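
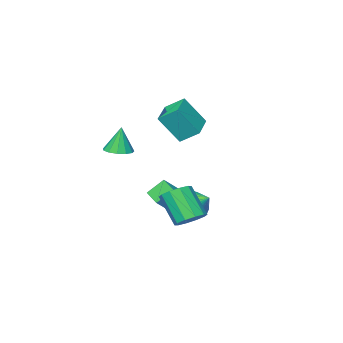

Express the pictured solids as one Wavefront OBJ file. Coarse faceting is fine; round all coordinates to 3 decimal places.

v 1.063 -1.154 1.045
v 1.908 -0.924 1.13
v 0.877 -1.106 2.775
v 1.651 -0.502 1.09
v 1.208 -0.286 1.037
v 0.718 -0.347 0.986
v 0.338 -0.663 0.954
v 0.188 -1.136 0.951
v 0.316 -1.614 0.978
v 0.681 -1.947 1.026
v 1.167 -2.027 1.081
v 1.62 -1.831 1.124
v 1.896 -1.42 1.142
v -2.703 -1.705 -4.154
v -3.559 -1.226 -3.198
v -2.423 -0.478 -4.517
v -3.279 0.001 -3.561
v -1.321 -1.661 -2.939
v -2.177 -1.182 -1.983
v -1.041 -0.434 -3.302
v -1.897 0.045 -2.346
v -2.611 0.331 2.256
v -3.242 1.28 3.016
v -1.117 1.564 1.958
v -1.748 2.513 2.718
v -1.652 -0.413 3.982
v -2.283 0.536 4.742
v -0.158 0.82 3.684
v -0.789 1.769 4.444
v -2.54 1.164 -3.267
v -1.724 0.908 -2.73
v -2.7 2.236 -2.513
v -1.563 1.131 -3.012
v -1.551 1.359 -3.333
v -1.689 1.558 -3.645
v -1.957 1.696 -3.898
v -2.314 1.754 -4.056
v -2.705 1.721 -4.093
v -3.071 1.604 -4.005
v -3.356 1.42 -3.804
v -3.516 1.197 -3.522
v -3.528 0.969 -3.201
v -3.39 0.771 -2.89
v -3.122 0.633 -2.636
v -2.765 0.575 -2.478
v -2.375 0.607 -2.441
v -2.009 0.724 -2.529
v 0.485 4.496 -2.72
v 1.263 4.054 -3.067
v 1.293 2.741 -1.327
v 0.515 3.184 -0.98
v 1.445 4.506 -2.729
v 1.475 3.194 -0.989
v 1.26 4.955 -2.388
v 1.29 3.642 -0.647
v 0.779 5.228 -2.173
v 0.809 3.916 -0.433
v 0.186 5.222 -2.167
v 0.216 3.909 -0.427
v -0.293 4.939 -2.373
v -0.263 3.626 -0.633
v -0.475 4.486 -2.711
v -0.445 3.174 -0.971
v -0.29 4.038 -3.053
v -0.26 2.725 -1.312
v 0.191 3.764 -3.267
v 0.221 2.452 -1.527
v 0.784 3.771 -3.273
v 0.814 2.458 -1.533
f 2 1 4
f 2 4 3
f 4 1 5
f 4 5 3
f 5 1 6
f 5 6 3
f 6 1 7
f 6 7 3
f 7 1 8
f 7 8 3
f 8 1 9
f 8 9 3
f 9 1 10
f 9 10 3
f 10 1 11
f 10 11 3
f 11 1 12
f 11 12 3
f 12 1 13
f 12 13 3
f 13 1 2
f 13 2 3
f 15 17 14
f 18 15 14
f 14 17 16
f 16 18 14
f 15 21 17
f 19 15 18
f 19 21 15
f 17 21 16
f 20 18 16
f 16 21 20
f 20 19 18
f 21 19 20
f 23 25 22
f 26 23 22
f 22 25 24
f 24 26 22
f 23 29 25
f 27 23 26
f 27 29 23
f 25 29 24
f 28 26 24
f 24 29 28
f 28 27 26
f 29 27 28
f 31 30 33
f 31 33 32
f 33 30 34
f 33 34 32
f 34 30 35
f 34 35 32
f 35 30 36
f 35 36 32
f 36 30 37
f 36 37 32
f 37 30 38
f 37 38 32
f 38 30 39
f 38 39 32
f 39 30 40
f 39 40 32
f 40 30 41
f 40 41 32
f 41 30 42
f 41 42 32
f 42 30 43
f 42 43 32
f 43 30 44
f 43 44 32
f 44 30 45
f 44 45 32
f 45 30 46
f 45 46 32
f 46 30 47
f 46 47 32
f 47 30 31
f 47 31 32
f 49 48 52
f 49 52 50
f 50 52 53
f 50 53 51
f 52 48 54
f 52 54 53
f 53 54 55
f 53 55 51
f 54 48 56
f 54 56 55
f 55 56 57
f 55 57 51
f 56 48 58
f 56 58 57
f 57 58 59
f 57 59 51
f 58 48 60
f 58 60 59
f 59 60 61
f 59 61 51
f 60 48 62
f 60 62 61
f 61 62 63
f 61 63 51
f 62 48 64
f 62 64 63
f 63 64 65
f 63 65 51
f 64 48 66
f 64 66 65
f 65 66 67
f 65 67 51
f 66 48 68
f 66 68 67
f 67 68 69
f 67 69 51
f 68 48 49
f 68 49 69
f 69 49 50
f 69 50 51



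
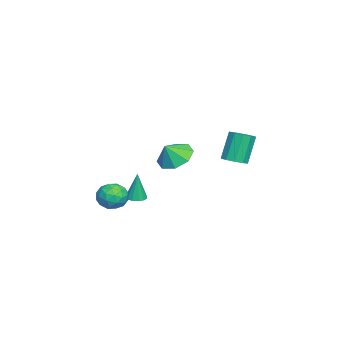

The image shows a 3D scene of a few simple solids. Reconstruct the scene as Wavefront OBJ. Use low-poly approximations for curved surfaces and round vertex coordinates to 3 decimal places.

v 0.029 3.746 0.651
v 0.599 3.43 0.932
v -0.019 3.737 2.53
v -0.589 4.054 2.249
v 0.69 3.857 0.885
v 0.073 4.164 2.483
v 0.528 4.241 0.749
v -0.089 4.548 2.347
v 0.176 4.437 0.576
v -0.441 4.744 2.173
v -0.232 4.369 0.431
v -0.85 4.676 2.028
v -0.541 4.063 0.37
v -1.159 4.37 1.968
v -0.633 3.636 0.417
v -1.25 3.943 2.015
v -0.471 3.252 0.553
v -1.088 3.559 2.151
v -0.119 3.056 0.727
v -0.736 3.363 2.324
v 0.29 3.124 0.872
v -0.328 3.431 2.469
v -3.735 0.12 -0.875
v -2.761 0.291 -1.334
v -3.225 -0.34 0.035
v -3.012 0.936 -0.868
v -3.686 1.103 -0.405
v -4.389 0.694 -0.218
v -4.709 -0.051 -0.416
v -4.458 -0.696 -0.882
v -3.784 -0.862 -1.344
v -3.081 -0.454 -1.532
v -4.006 -2.011 -4.159
v -3.425 -2.115 -4.165
v -3.974 -1.929 -2.421
v -3.462 -1.785 -4.18
v -3.671 -1.526 -4.188
v -3.987 -1.422 -4.187
v -4.309 -1.505 -4.177
v -4.535 -1.749 -4.162
v -4.592 -2.076 -4.145
v -4.464 -2.382 -4.133
v -4.191 -2.571 -4.129
v -3.858 -2.582 -4.134
v -3.573 -2.412 -4.148
v -2.816 -2.19 -3.31
v -1.91 -2.301 -3.255
v -2.97 -3.619 -3.665
v -2.064 -3.73 -3.61
v -2.552 -3.573 -2.853
v -2.457 -2.69 -2.633
v -2.423 -3.23 -4.287
v -2.328 -2.347 -4.067
v -1.667 -2.944 -3.859
v -1.747 -3.156 -2.972
v -3.133 -2.764 -3.948
v -3.213 -2.976 -3.061
v -2.35 -2.12 -3.251
v -2.53 -3.8 -3.669
v -2.817 -3.707 -3.224
v -2.285 -3.773 -3.191
v -2.671 -2.349 -2.886
v -2.138 -2.414 -2.853
v -2.516 -3.162 -2.617
v -2.742 -3.506 -4.067
v -2.209 -3.571 -4.034
v -2.595 -2.147 -3.729
v -2.063 -2.213 -3.696
v -2.364 -2.758 -4.303
v -1.674 -2.563 -3.574
v -1.764 -3.403 -3.783
v -1.976 -3.109 -4.18
v -1.92 -2.59 -4.051
v -1.721 -2.688 -3.053
v -1.811 -3.528 -3.262
v -2.098 -3.435 -2.817
v -2.042 -2.916 -2.687
v -1.578 -3.066 -3.408
v -3.069 -2.392 -3.658
v -3.159 -3.232 -3.867
v -2.838 -3.004 -4.233
v -2.782 -2.485 -4.103
v -3.116 -2.517 -3.137
v -3.206 -3.357 -3.346
v -2.96 -3.33 -2.869
v -2.904 -2.811 -2.74
v -3.302 -2.854 -3.512
f 2 1 5
f 2 5 3
f 3 5 6
f 3 6 4
f 5 1 7
f 5 7 6
f 6 7 8
f 6 8 4
f 7 1 9
f 7 9 8
f 8 9 10
f 8 10 4
f 9 1 11
f 9 11 10
f 10 11 12
f 10 12 4
f 11 1 13
f 11 13 12
f 12 13 14
f 12 14 4
f 13 1 15
f 13 15 14
f 14 15 16
f 14 16 4
f 15 1 17
f 15 17 16
f 16 17 18
f 16 18 4
f 17 1 19
f 17 19 18
f 18 19 20
f 18 20 4
f 19 1 21
f 19 21 20
f 20 21 22
f 20 22 4
f 21 1 2
f 21 2 22
f 22 2 3
f 22 3 4
f 24 23 26
f 24 26 25
f 26 23 27
f 26 27 25
f 27 23 28
f 27 28 25
f 28 23 29
f 28 29 25
f 29 23 30
f 29 30 25
f 30 23 31
f 30 31 25
f 31 23 32
f 31 32 25
f 32 23 24
f 32 24 25
f 34 33 36
f 34 36 35
f 36 33 37
f 36 37 35
f 37 33 38
f 37 38 35
f 38 33 39
f 38 39 35
f 39 33 40
f 39 40 35
f 40 33 41
f 40 41 35
f 41 33 42
f 41 42 35
f 42 33 43
f 42 43 35
f 43 33 44
f 43 44 35
f 44 33 45
f 44 45 35
f 45 33 34
f 45 34 35
f 46 83 62
f 83 57 86
f 62 86 51
f 83 86 62
f 46 62 58
f 62 51 63
f 58 63 47
f 62 63 58
f 46 58 67
f 58 47 68
f 67 68 53
f 58 68 67
f 46 67 79
f 67 53 82
f 79 82 56
f 67 82 79
f 46 79 83
f 79 56 87
f 83 87 57
f 79 87 83
f 47 63 74
f 63 51 77
f 74 77 55
f 63 77 74
f 51 86 64
f 86 57 85
f 64 85 50
f 86 85 64
f 57 87 84
f 87 56 80
f 84 80 48
f 87 80 84
f 56 82 81
f 82 53 69
f 81 69 52
f 82 69 81
f 53 68 73
f 68 47 70
f 73 70 54
f 68 70 73
f 49 75 61
f 75 55 76
f 61 76 50
f 75 76 61
f 49 61 59
f 61 50 60
f 59 60 48
f 61 60 59
f 49 59 66
f 59 48 65
f 66 65 52
f 59 65 66
f 49 66 71
f 66 52 72
f 71 72 54
f 66 72 71
f 49 71 75
f 71 54 78
f 75 78 55
f 71 78 75
f 50 76 64
f 76 55 77
f 64 77 51
f 76 77 64
f 48 60 84
f 60 50 85
f 84 85 57
f 60 85 84
f 52 65 81
f 65 48 80
f 81 80 56
f 65 80 81
f 54 72 73
f 72 52 69
f 73 69 53
f 72 69 73
f 55 78 74
f 78 54 70
f 74 70 47
f 78 70 74



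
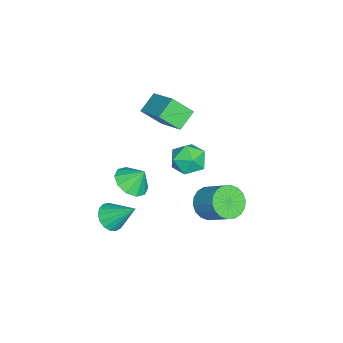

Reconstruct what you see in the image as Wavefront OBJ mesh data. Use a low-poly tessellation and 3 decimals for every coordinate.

v -1.77 1.222 -1.234
v -0.812 1.47 -1.097
v -1.488 -0.23 -0.583
v -0.53 0.018 -0.446
v -1.243 0.464 0.092
v -1.418 1.362 -0.31
v -0.882 -0.122 -1.37
v -1.057 0.776 -1.772
v -0.263 0.639 -1.181
v -0.487 1.001 -0.277
v -1.813 0.239 -1.403
v -2.037 0.601 -0.499
v -1.352 1.647 -4.324
v -0.478 1.407 -4.668
v 0.247 2.513 -3.601
v -0.628 2.753 -3.256
v -0.596 1.732 -4.926
v 0.128 2.839 -3.858
v -0.864 2.041 -5.064
v -0.14 3.148 -3.996
v -1.229 2.272 -5.055
v -0.505 3.379 -3.987
v -1.618 2.379 -4.902
v -0.894 3.485 -3.834
v -1.955 2.341 -4.634
v -1.23 3.447 -3.566
v -2.172 2.165 -4.305
v -1.447 3.272 -3.237
v -2.227 1.887 -3.979
v -1.502 2.993 -2.912
v -2.108 1.561 -3.722
v -1.384 2.668 -2.654
v -1.84 1.252 -3.584
v -1.116 2.359 -2.516
v -1.475 1.021 -3.593
v -0.751 2.128 -2.525
v -1.086 0.915 -3.746
v -0.362 2.021 -2.678
v -0.75 0.953 -4.014
v -0.025 2.059 -2.946
v -0.533 1.128 -4.343
v 0.192 2.235 -3.275
v 1.178 -2.644 -3.909
v 1.866 -3.004 -3.647
v 1.402 -1.356 -2.731
v 1.989 -2.764 -3.932
v 1.925 -2.497 -4.212
v 1.691 -2.263 -4.423
v 1.339 -2.117 -4.516
v 0.95 -2.091 -4.47
v 0.613 -2.192 -4.296
v 0.406 -2.397 -4.033
v 0.375 -2.658 -3.741
v 0.529 -2.916 -3.488
v 0.831 -3.112 -3.332
v 1.212 -3.2 -3.308
v 1.586 -3.161 -3.421
v -3.456 -0.571 0.993
v -3.245 -1.558 1.949
v -2.121 0.668 1.975
v -1.909 -0.319 2.932
v -2.551 -1.021 0.328
v -2.339 -2.008 1.285
v -1.215 0.218 1.311
v -1.004 -0.769 2.267
v 1.233 -1.582 -0.828
v 2.021 -1.136 -1.118
v 1.207 -0.938 0.088
v 1.558 -0.846 -1.335
v 0.972 -0.838 -1.358
v 0.485 -1.113 -1.179
v 0.284 -1.567 -0.866
v 0.446 -2.027 -0.538
v 0.909 -2.317 -0.322
v 1.495 -2.326 -0.299
v 1.982 -2.05 -0.478
v 2.183 -1.596 -0.791
f 1 12 6
f 1 6 2
f 1 2 8
f 1 8 11
f 1 11 12
f 2 6 10
f 6 12 5
f 12 11 3
f 11 8 7
f 8 2 9
f 4 10 5
f 4 5 3
f 4 3 7
f 4 7 9
f 4 9 10
f 5 10 6
f 3 5 12
f 7 3 11
f 9 7 8
f 10 9 2
f 14 13 17
f 14 17 15
f 15 17 18
f 15 18 16
f 17 13 19
f 17 19 18
f 18 19 20
f 18 20 16
f 19 13 21
f 19 21 20
f 20 21 22
f 20 22 16
f 21 13 23
f 21 23 22
f 22 23 24
f 22 24 16
f 23 13 25
f 23 25 24
f 24 25 26
f 24 26 16
f 25 13 27
f 25 27 26
f 26 27 28
f 26 28 16
f 27 13 29
f 27 29 28
f 28 29 30
f 28 30 16
f 29 13 31
f 29 31 30
f 30 31 32
f 30 32 16
f 31 13 33
f 31 33 32
f 32 33 34
f 32 34 16
f 33 13 35
f 33 35 34
f 34 35 36
f 34 36 16
f 35 13 37
f 35 37 36
f 36 37 38
f 36 38 16
f 37 13 39
f 37 39 38
f 38 39 40
f 38 40 16
f 39 13 41
f 39 41 40
f 40 41 42
f 40 42 16
f 41 13 14
f 41 14 42
f 42 14 15
f 42 15 16
f 44 43 46
f 44 46 45
f 46 43 47
f 46 47 45
f 47 43 48
f 47 48 45
f 48 43 49
f 48 49 45
f 49 43 50
f 49 50 45
f 50 43 51
f 50 51 45
f 51 43 52
f 51 52 45
f 52 43 53
f 52 53 45
f 53 43 54
f 53 54 45
f 54 43 55
f 54 55 45
f 55 43 56
f 55 56 45
f 56 43 57
f 56 57 45
f 57 43 44
f 57 44 45
f 59 61 58
f 62 59 58
f 58 61 60
f 60 62 58
f 59 65 61
f 63 59 62
f 63 65 59
f 61 65 60
f 64 62 60
f 60 65 64
f 64 63 62
f 65 63 64
f 67 66 69
f 67 69 68
f 69 66 70
f 69 70 68
f 70 66 71
f 70 71 68
f 71 66 72
f 71 72 68
f 72 66 73
f 72 73 68
f 73 66 74
f 73 74 68
f 74 66 75
f 74 75 68
f 75 66 76
f 75 76 68
f 76 66 77
f 76 77 68
f 77 66 67
f 77 67 68



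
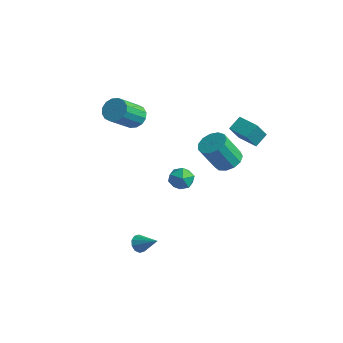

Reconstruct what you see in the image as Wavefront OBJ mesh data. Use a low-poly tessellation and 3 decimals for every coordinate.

v 0.833 3.669 -0.658
v 1.558 3.331 -0.647
v 1.172 2.554 0.85
v 0.447 2.891 0.838
v 1.598 3.725 -0.432
v 1.213 2.948 1.065
v 1.395 4.101 -0.289
v 1.01 3.324 1.208
v 1.014 4.34 -0.263
v 0.629 3.563 1.234
v 0.575 4.366 -0.363
v 0.19 3.589 1.134
v 0.218 4.17 -0.556
v -0.167 3.393 0.941
v 0.056 3.815 -0.782
v -0.329 3.038 0.715
v 0.141 3.414 -0.969
v -0.245 2.637 0.528
v 0.445 3.093 -1.057
v 0.06 2.316 0.44
v 0.873 2.955 -1.018
v 0.487 2.178 0.478
v 1.287 3.044 -0.866
v 0.902 2.267 0.631
v -2.69 0.626 2.364
v -2.184 0.308 1.963
v -2.104 -1.065 3.155
v -2.61 -0.746 3.556
v -1.997 0.525 2.2
v -1.916 -0.848 3.392
v -1.995 0.77 2.482
v -1.914 -0.603 3.674
v -2.179 0.976 2.731
v -2.098 -0.397 3.924
v -2.501 1.088 2.883
v -2.42 -0.285 4.075
v -2.873 1.077 2.895
v -2.792 -0.296 4.087
v -3.196 0.945 2.765
v -3.116 -0.428 3.957
v -3.384 0.728 2.528
v -3.303 -0.645 3.72
v -3.386 0.483 2.246
v -3.305 -0.89 3.438
v -3.202 0.277 1.996
v -3.121 -1.096 3.189
v -2.88 0.165 1.845
v -2.799 -1.208 3.037
v -2.508 0.176 1.833
v -2.427 -1.197 3.025
v 2.442 2.659 2.349
v 2.517 1.89 3.419
v 2.465 3.358 2.85
v 2.54 2.589 3.92
v 3.56 2.671 2.28
v 3.635 1.902 3.35
v 3.583 3.37 2.781
v 3.658 2.601 3.851
v -0.127 1.247 -1.26
v 0.179 1.561 -0.657
v 0.461 0.219 -1.023
v 0.767 0.533 -0.42
v 0.036 0.383 -0.432
v -0.327 1.019 -0.578
v 0.967 0.761 -1.102
v 0.604 1.397 -1.248
v 0.856 1.261 -0.559
v 0.28 1.027 -0.145
v 0.36 0.753 -1.535
v -0.216 0.519 -1.121
v 0.789 -2.426 -3.604
v 1.069 -2.371 -4.05
v 1.811 -2.214 -2.936
v 0.952 -2.076 -3.966
v 0.774 -1.916 -3.744
v 0.601 -1.95 -3.468
v 0.499 -2.167 -3.244
v 0.509 -2.482 -3.157
v 0.625 -2.777 -3.241
v 0.804 -2.937 -3.464
v 0.977 -2.903 -3.74
v 1.078 -2.686 -3.964
f 2 1 5
f 2 5 3
f 3 5 6
f 3 6 4
f 5 1 7
f 5 7 6
f 6 7 8
f 6 8 4
f 7 1 9
f 7 9 8
f 8 9 10
f 8 10 4
f 9 1 11
f 9 11 10
f 10 11 12
f 10 12 4
f 11 1 13
f 11 13 12
f 12 13 14
f 12 14 4
f 13 1 15
f 13 15 14
f 14 15 16
f 14 16 4
f 15 1 17
f 15 17 16
f 16 17 18
f 16 18 4
f 17 1 19
f 17 19 18
f 18 19 20
f 18 20 4
f 19 1 21
f 19 21 20
f 20 21 22
f 20 22 4
f 21 1 23
f 21 23 22
f 22 23 24
f 22 24 4
f 23 1 2
f 23 2 24
f 24 2 3
f 24 3 4
f 26 25 29
f 26 29 27
f 27 29 30
f 27 30 28
f 29 25 31
f 29 31 30
f 30 31 32
f 30 32 28
f 31 25 33
f 31 33 32
f 32 33 34
f 32 34 28
f 33 25 35
f 33 35 34
f 34 35 36
f 34 36 28
f 35 25 37
f 35 37 36
f 36 37 38
f 36 38 28
f 37 25 39
f 37 39 38
f 38 39 40
f 38 40 28
f 39 25 41
f 39 41 40
f 40 41 42
f 40 42 28
f 41 25 43
f 41 43 42
f 42 43 44
f 42 44 28
f 43 25 45
f 43 45 44
f 44 45 46
f 44 46 28
f 45 25 47
f 45 47 46
f 46 47 48
f 46 48 28
f 47 25 49
f 47 49 48
f 48 49 50
f 48 50 28
f 49 25 26
f 49 26 50
f 50 26 27
f 50 27 28
f 52 54 51
f 55 52 51
f 51 54 53
f 53 55 51
f 52 58 54
f 56 52 55
f 56 58 52
f 54 58 53
f 57 55 53
f 53 58 57
f 57 56 55
f 58 56 57
f 59 70 64
f 59 64 60
f 59 60 66
f 59 66 69
f 59 69 70
f 60 64 68
f 64 70 63
f 70 69 61
f 69 66 65
f 66 60 67
f 62 68 63
f 62 63 61
f 62 61 65
f 62 65 67
f 62 67 68
f 63 68 64
f 61 63 70
f 65 61 69
f 67 65 66
f 68 67 60
f 72 71 74
f 72 74 73
f 74 71 75
f 74 75 73
f 75 71 76
f 75 76 73
f 76 71 77
f 76 77 73
f 77 71 78
f 77 78 73
f 78 71 79
f 78 79 73
f 79 71 80
f 79 80 73
f 80 71 81
f 80 81 73
f 81 71 82
f 81 82 73
f 82 71 72
f 82 72 73



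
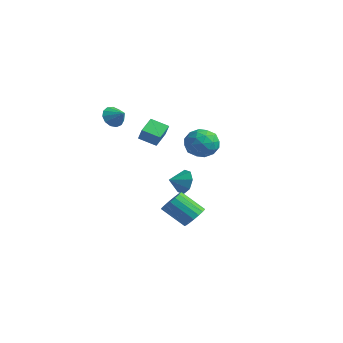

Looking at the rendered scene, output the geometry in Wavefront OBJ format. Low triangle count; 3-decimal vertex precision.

v -1.115 -1.061 1.729
v -1.557 -0.126 2.297
v -0.286 -0.383 1.259
v -0.728 0.552 1.826
v -0.452 -1.272 2.594
v -0.894 -0.337 3.161
v 0.377 -0.594 2.123
v -0.065 0.341 2.691
v 3.02 -0.146 2.851
v 3.59 0.277 2.075
v 4.37 -1.057 3.345
v 4.94 -0.634 2.569
v 4.633 -0.039 3.381
v 3.799 0.523 3.075
v 4.161 -1.303 2.345
v 3.327 -0.741 2.039
v 4.295 -0.438 1.762
v 4.587 0.343 2.403
v 3.373 -1.123 3.017
v 3.665 -0.342 3.658
v 3.187 0.145 2.419
v 4.773 -0.925 3.001
v 4.593 -0.576 3.478
v 4.928 -0.327 3.022
v 3.31 0.29 3.008
v 3.645 0.539 2.552
v 4.258 0.353 3.319
v 4.315 -1.319 2.868
v 4.65 -1.07 2.412
v 3.032 -0.453 2.398
v 3.367 -0.204 1.942
v 3.702 -1.133 2.101
v 3.936 -0.026 1.78
v 4.729 -0.561 2.07
v 4.271 -0.955 1.938
v 3.781 -0.624 1.758
v 4.107 0.433 2.156
v 4.901 -0.102 2.446
v 4.721 0.247 2.924
v 4.231 0.577 2.744
v 4.522 0.012 1.972
v 3.059 -0.678 2.974
v 3.853 -1.213 3.264
v 3.729 -1.357 2.676
v 3.239 -1.027 2.496
v 3.231 -0.219 3.35
v 4.024 -0.754 3.64
v 4.179 -0.156 3.662
v 3.689 0.175 3.482
v 3.438 -0.792 3.448
v 0.803 1.523 -4.502
v 1.251 0.798 -4.613
v 0.146 -0.069 -3.409
v -0.303 0.657 -3.298
v 1.443 0.986 -4.301
v 0.338 0.119 -3.097
v 1.489 1.297 -4.035
v 0.383 0.43 -2.831
v 1.377 1.66 -3.876
v 0.272 0.793 -2.673
v 1.133 1.992 -3.861
v 0.028 1.125 -2.657
v 0.814 2.216 -3.992
v -0.291 1.349 -2.788
v 0.492 2.282 -4.241
v -0.613 1.415 -3.037
v 0.242 2.174 -4.549
v -0.863 1.307 -3.345
v 0.119 1.917 -4.846
v -0.986 1.05 -3.642
v 0.154 1.57 -5.064
v -0.951 0.703 -3.861
v 0.337 1.212 -5.154
v -0.769 0.345 -3.95
v 0.626 0.926 -5.094
v -0.479 0.059 -3.891
v 0.956 0.776 -4.899
v -0.149 -0.091 -3.695
v -3.681 4.049 -3.692
v -3.263 3.7 -4.483
v -3.859 3.051 -3.348
v -2.785 3.805 -3.935
v -2.832 4.052 -3.245
v -3.376 4.297 -2.817
v -4.1 4.397 -2.902
v -4.577 4.292 -3.45
v -4.53 4.045 -4.14
v -3.986 3.8 -4.568
v -1.672 -2.362 3.506
v -1.307 -2.814 3.001
v -0.768 -2.198 4.014
v -1.29 -2.411 2.84
v -1.394 -1.993 2.891
v -1.587 -1.692 3.137
v -1.807 -1.604 3.5
v -1.984 -1.757 3.866
v -2.062 -2.102 4.117
v -2.017 -2.529 4.175
v -1.862 -2.904 4.02
v -1.647 -3.107 3.702
v -1.44 -3.073 3.323
f 2 4 1
f 5 2 1
f 1 4 3
f 3 5 1
f 2 8 4
f 6 2 5
f 6 8 2
f 4 8 3
f 7 5 3
f 3 8 7
f 7 6 5
f 8 6 7
f 9 46 25
f 46 20 49
f 25 49 14
f 46 49 25
f 9 25 21
f 25 14 26
f 21 26 10
f 25 26 21
f 9 21 30
f 21 10 31
f 30 31 16
f 21 31 30
f 9 30 42
f 30 16 45
f 42 45 19
f 30 45 42
f 9 42 46
f 42 19 50
f 46 50 20
f 42 50 46
f 10 26 37
f 26 14 40
f 37 40 18
f 26 40 37
f 14 49 27
f 49 20 48
f 27 48 13
f 49 48 27
f 20 50 47
f 50 19 43
f 47 43 11
f 50 43 47
f 19 45 44
f 45 16 32
f 44 32 15
f 45 32 44
f 16 31 36
f 31 10 33
f 36 33 17
f 31 33 36
f 12 38 24
f 38 18 39
f 24 39 13
f 38 39 24
f 12 24 22
f 24 13 23
f 22 23 11
f 24 23 22
f 12 22 29
f 22 11 28
f 29 28 15
f 22 28 29
f 12 29 34
f 29 15 35
f 34 35 17
f 29 35 34
f 12 34 38
f 34 17 41
f 38 41 18
f 34 41 38
f 13 39 27
f 39 18 40
f 27 40 14
f 39 40 27
f 11 23 47
f 23 13 48
f 47 48 20
f 23 48 47
f 15 28 44
f 28 11 43
f 44 43 19
f 28 43 44
f 17 35 36
f 35 15 32
f 36 32 16
f 35 32 36
f 18 41 37
f 41 17 33
f 37 33 10
f 41 33 37
f 52 51 55
f 52 55 53
f 53 55 56
f 53 56 54
f 55 51 57
f 55 57 56
f 56 57 58
f 56 58 54
f 57 51 59
f 57 59 58
f 58 59 60
f 58 60 54
f 59 51 61
f 59 61 60
f 60 61 62
f 60 62 54
f 61 51 63
f 61 63 62
f 62 63 64
f 62 64 54
f 63 51 65
f 63 65 64
f 64 65 66
f 64 66 54
f 65 51 67
f 65 67 66
f 66 67 68
f 66 68 54
f 67 51 69
f 67 69 68
f 68 69 70
f 68 70 54
f 69 51 71
f 69 71 70
f 70 71 72
f 70 72 54
f 71 51 73
f 71 73 72
f 72 73 74
f 72 74 54
f 73 51 75
f 73 75 74
f 74 75 76
f 74 76 54
f 75 51 77
f 75 77 76
f 76 77 78
f 76 78 54
f 77 51 52
f 77 52 78
f 78 52 53
f 78 53 54
f 80 79 82
f 80 82 81
f 82 79 83
f 82 83 81
f 83 79 84
f 83 84 81
f 84 79 85
f 84 85 81
f 85 79 86
f 85 86 81
f 86 79 87
f 86 87 81
f 87 79 88
f 87 88 81
f 88 79 80
f 88 80 81
f 90 89 92
f 90 92 91
f 92 89 93
f 92 93 91
f 93 89 94
f 93 94 91
f 94 89 95
f 94 95 91
f 95 89 96
f 95 96 91
f 96 89 97
f 96 97 91
f 97 89 98
f 97 98 91
f 98 89 99
f 98 99 91
f 99 89 100
f 99 100 91
f 100 89 101
f 100 101 91
f 101 89 90
f 101 90 91



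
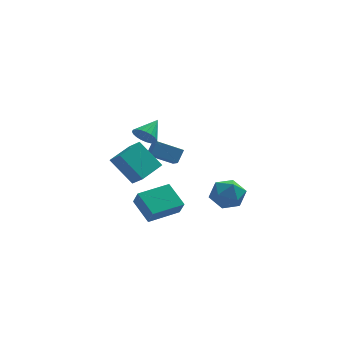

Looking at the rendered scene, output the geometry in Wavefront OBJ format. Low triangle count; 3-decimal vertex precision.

v 0.91 3.461 -1.149
v 1.12 2.503 -0.568
v -0.606 3.564 -0.432
v -0.396 2.606 0.149
v 1.296 3.994 -0.409
v 1.506 3.036 0.172
v -0.22 4.097 0.308
v -0.01 3.139 0.889
v -1.753 -4.406 1.869
v -1.243 -5.085 2.569
v -2.905 -3.773 3.323
v -2.394 -4.451 4.023
v -0.666 -3.229 2.217
v -0.155 -3.907 2.917
v -1.817 -2.595 3.671
v -1.307 -3.274 4.371
v -0.84 0.513 2.725
v -0.305 -0.051 2.915
v -0.06 1.507 3.475
v -0.182 0.068 2.63
v -0.173 0.264 2.361
v -0.279 0.502 2.155
v -0.483 0.743 2.048
v -0.748 0.943 2.057
v -1.029 1.07 2.183
v -1.277 1.099 2.402
v -1.45 1.028 2.677
v -1.518 0.867 2.96
v -1.468 0.645 3.203
v -1.31 0.4 3.363
v -1.071 0.175 3.413
v -0.791 0.008 3.344
v -0.521 -0.072 3.168
v -1.554 -0.509 -1.846
v -1.326 -1.041 -0.91
v 0.232 0.468 -1.726
v 0.46 -0.063 -0.79
v -0.8 -1.777 -2.75
v -0.572 -2.308 -1.814
v 0.986 -0.799 -2.63
v 1.214 -1.331 -1.694
v 2.869 -1.77 0.227
v 3.869 -1.318 0.112
v 3.151 -2.762 -1.232
v 4.151 -2.31 -1.347
v 3.948 -2.993 -0.503
v 3.773 -2.38 0.398
v 3.247 -1.7 -1.518
v 3.072 -1.087 -0.617
v 4.103 -1.274 -0.966
v 4.536 -2.073 -0.339
v 2.484 -2.007 -0.781
v 2.917 -2.806 -0.154
f 2 4 1
f 5 2 1
f 1 4 3
f 3 5 1
f 2 8 4
f 6 2 5
f 6 8 2
f 4 8 3
f 7 5 3
f 3 8 7
f 7 6 5
f 8 6 7
f 10 12 9
f 13 10 9
f 9 12 11
f 11 13 9
f 10 16 12
f 14 10 13
f 14 16 10
f 12 16 11
f 15 13 11
f 11 16 15
f 15 14 13
f 16 14 15
f 18 17 20
f 18 20 19
f 20 17 21
f 20 21 19
f 21 17 22
f 21 22 19
f 22 17 23
f 22 23 19
f 23 17 24
f 23 24 19
f 24 17 25
f 24 25 19
f 25 17 26
f 25 26 19
f 26 17 27
f 26 27 19
f 27 17 28
f 27 28 19
f 28 17 29
f 28 29 19
f 29 17 30
f 29 30 19
f 30 17 31
f 30 31 19
f 31 17 32
f 31 32 19
f 32 17 33
f 32 33 19
f 33 17 18
f 33 18 19
f 35 37 34
f 38 35 34
f 34 37 36
f 36 38 34
f 35 41 37
f 39 35 38
f 39 41 35
f 37 41 36
f 40 38 36
f 36 41 40
f 40 39 38
f 41 39 40
f 42 53 47
f 42 47 43
f 42 43 49
f 42 49 52
f 42 52 53
f 43 47 51
f 47 53 46
f 53 52 44
f 52 49 48
f 49 43 50
f 45 51 46
f 45 46 44
f 45 44 48
f 45 48 50
f 45 50 51
f 46 51 47
f 44 46 53
f 48 44 52
f 50 48 49
f 51 50 43



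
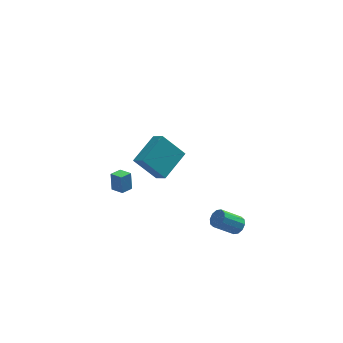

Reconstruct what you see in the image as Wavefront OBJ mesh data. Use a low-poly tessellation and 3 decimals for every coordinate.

v -2.053 -3.249 3.441
v -1.646 -3.947 4.013
v -0.771 -1.883 4.195
v -0.364 -2.581 4.767
v -0.856 -3.639 2.113
v -0.449 -4.337 2.685
v 0.426 -2.273 2.867
v 0.833 -2.971 3.439
v 3.657 -3.753 -2.601
v 3.932 -3.379 -2.206
v 2.758 -3.553 -1.224
v 2.483 -3.927 -1.619
v 3.713 -3.17 -2.43
v 2.539 -3.344 -1.449
v 3.472 -3.184 -2.72
v 2.299 -3.358 -1.739
v 3.302 -3.415 -2.965
v 2.129 -3.589 -1.983
v 3.268 -3.776 -3.07
v 2.094 -3.95 -2.088
v 3.382 -4.127 -2.996
v 2.208 -4.301 -2.014
v 3.601 -4.336 -2.771
v 2.427 -4.51 -1.79
v 3.841 -4.322 -2.481
v 2.668 -4.496 -1.5
v 4.011 -4.091 -2.237
v 2.838 -4.265 -1.255
v 4.046 -3.73 -2.132
v 2.872 -3.904 -1.15
v -2.113 2.173 -4.375
v -2.123 2.479 -3.205
v -2.675 2.814 -4.548
v -2.685 3.12 -3.377
v -1.495 2.68 -4.503
v -1.505 2.986 -3.332
v -2.057 3.321 -4.675
v -2.067 3.627 -3.505
f 2 4 1
f 5 2 1
f 1 4 3
f 3 5 1
f 2 8 4
f 6 2 5
f 6 8 2
f 4 8 3
f 7 5 3
f 3 8 7
f 7 6 5
f 8 6 7
f 10 9 13
f 10 13 11
f 11 13 14
f 11 14 12
f 13 9 15
f 13 15 14
f 14 15 16
f 14 16 12
f 15 9 17
f 15 17 16
f 16 17 18
f 16 18 12
f 17 9 19
f 17 19 18
f 18 19 20
f 18 20 12
f 19 9 21
f 19 21 20
f 20 21 22
f 20 22 12
f 21 9 23
f 21 23 22
f 22 23 24
f 22 24 12
f 23 9 25
f 23 25 24
f 24 25 26
f 24 26 12
f 25 9 27
f 25 27 26
f 26 27 28
f 26 28 12
f 27 9 29
f 27 29 28
f 28 29 30
f 28 30 12
f 29 9 10
f 29 10 30
f 30 10 11
f 30 11 12
f 32 34 31
f 35 32 31
f 31 34 33
f 33 35 31
f 32 38 34
f 36 32 35
f 36 38 32
f 34 38 33
f 37 35 33
f 33 38 37
f 37 36 35
f 38 36 37



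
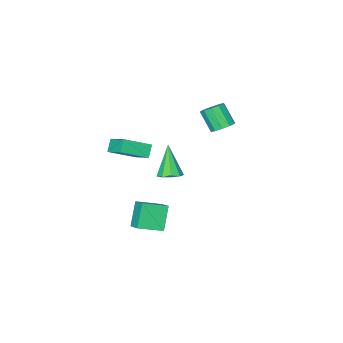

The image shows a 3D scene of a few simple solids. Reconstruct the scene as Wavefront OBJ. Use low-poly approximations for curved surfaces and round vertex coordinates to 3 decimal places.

v 2.481 -2.782 1.818
v 2.603 -1.428 2.562
v 0.921 -2.19 0.996
v 1.043 -0.836 1.739
v 2.977 -2.444 1.121
v 3.099 -1.09 1.864
v 1.417 -1.852 0.298
v 1.539 -0.498 1.042
v 2.372 2.438 1.556
v 2.737 3.019 1.883
v 1.888 1.682 3.444
v 2.239 3.144 1.805
v 1.802 2.939 1.611
v 1.632 2.499 1.391
v 1.808 2.031 1.249
v 2.248 1.754 1.25
v 2.746 1.796 1.395
v 3.068 2.14 1.615
v 3.065 2.622 1.808
v -2.185 1.541 3.07
v -1.722 2.031 3.421
v -1.671 1.108 4.641
v -2.135 0.619 4.29
v -2.164 2.148 3.528
v -2.113 1.225 4.748
v -2.615 2.033 3.46
v -2.564 1.11 4.679
v -2.901 1.73 3.243
v -2.85 0.808 4.463
v -2.914 1.355 2.96
v -2.863 0.433 4.18
v -2.649 1.052 2.719
v -2.598 0.129 3.939
v -2.207 0.935 2.612
v -2.156 0.012 3.832
v -1.756 1.05 2.681
v -1.705 0.127 3.9
v -1.47 1.352 2.897
v -1.419 0.43 4.117
v -1.457 1.727 3.18
v -1.406 0.805 4.4
v 2.075 -1.079 -2.797
v 2.333 -0.12 -2.279
v 0.684 -0.426 -3.312
v 0.943 0.533 -2.795
v 2.877 -0.513 -4.245
v 3.136 0.446 -3.728
v 1.487 0.14 -4.761
v 1.745 1.099 -4.243
f 2 4 1
f 5 2 1
f 1 4 3
f 3 5 1
f 2 8 4
f 6 2 5
f 6 8 2
f 4 8 3
f 7 5 3
f 3 8 7
f 7 6 5
f 8 6 7
f 10 9 12
f 10 12 11
f 12 9 13
f 12 13 11
f 13 9 14
f 13 14 11
f 14 9 15
f 14 15 11
f 15 9 16
f 15 16 11
f 16 9 17
f 16 17 11
f 17 9 18
f 17 18 11
f 18 9 19
f 18 19 11
f 19 9 10
f 19 10 11
f 21 20 24
f 21 24 22
f 22 24 25
f 22 25 23
f 24 20 26
f 24 26 25
f 25 26 27
f 25 27 23
f 26 20 28
f 26 28 27
f 27 28 29
f 27 29 23
f 28 20 30
f 28 30 29
f 29 30 31
f 29 31 23
f 30 20 32
f 30 32 31
f 31 32 33
f 31 33 23
f 32 20 34
f 32 34 33
f 33 34 35
f 33 35 23
f 34 20 36
f 34 36 35
f 35 36 37
f 35 37 23
f 36 20 38
f 36 38 37
f 37 38 39
f 37 39 23
f 38 20 40
f 38 40 39
f 39 40 41
f 39 41 23
f 40 20 21
f 40 21 41
f 41 21 22
f 41 22 23
f 43 45 42
f 46 43 42
f 42 45 44
f 44 46 42
f 43 49 45
f 47 43 46
f 47 49 43
f 45 49 44
f 48 46 44
f 44 49 48
f 48 47 46
f 49 47 48



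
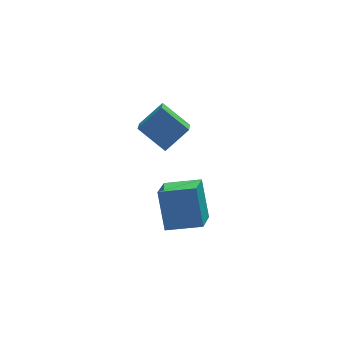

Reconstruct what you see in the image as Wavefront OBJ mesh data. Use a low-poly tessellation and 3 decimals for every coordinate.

v -4.086 -3.415 -0.694
v -4.083 -2.192 1.025
v -3.41 -2.083 -1.643
v -3.406 -0.86 0.076
v -2.414 -3.98 -0.296
v -2.41 -2.757 1.423
v -1.737 -2.648 -1.245
v -1.734 -1.425 0.474
v -2.72 1.343 0.152
v -3.777 2.448 1.139
v -2.339 2.495 -0.73
v -3.396 3.6 0.257
v -1.444 1.68 1.143
v -2.501 2.785 2.13
v -1.063 2.832 0.261
v -2.12 3.937 1.248
f 2 4 1
f 5 2 1
f 1 4 3
f 3 5 1
f 2 8 4
f 6 2 5
f 6 8 2
f 4 8 3
f 7 5 3
f 3 8 7
f 7 6 5
f 8 6 7
f 10 12 9
f 13 10 9
f 9 12 11
f 11 13 9
f 10 16 12
f 14 10 13
f 14 16 10
f 12 16 11
f 15 13 11
f 11 16 15
f 15 14 13
f 16 14 15



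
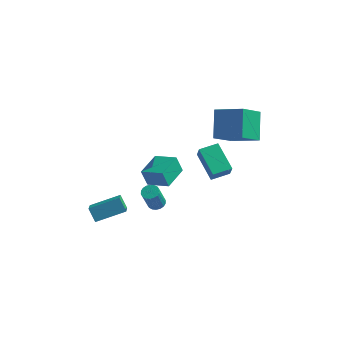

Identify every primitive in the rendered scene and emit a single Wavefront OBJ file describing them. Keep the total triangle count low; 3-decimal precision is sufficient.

v -5.088 -3.717 -2.765
v -4.679 -4.726 -2.129
v -3.543 -2.663 -2.086
v -3.134 -3.671 -1.45
v -4.526 -4.009 -3.59
v -4.117 -5.017 -2.954
v -2.981 -2.954 -2.911
v -2.572 -3.963 -2.275
v 1.466 -0.21 -0.421
v 0.081 0.925 0.657
v 1.123 0.312 -1.411
v -0.261 1.447 -0.332
v 2.341 0.693 -0.248
v 0.957 1.828 0.831
v 1.999 1.215 -1.237
v 0.614 2.35 -0.159
v -2.571 -0.825 -2.205
v -2.952 -0.917 -1.039
v -2.415 0.958 -2.013
v -2.796 0.866 -0.847
v -1.084 -1.006 -1.733
v -1.465 -1.098 -0.567
v -0.928 0.777 -1.541
v -1.309 0.685 -0.375
v -2.261 -0.187 -4.377
v -1.772 0.099 -4.212
v -1.91 -0.548 -2.679
v -2.399 -0.833 -2.843
v -1.962 0.272 -4.156
v -2.1 -0.375 -2.623
v -2.211 0.354 -4.144
v -2.349 -0.293 -2.611
v -2.47 0.328 -4.178
v -2.608 -0.319 -2.645
v -2.688 0.201 -4.252
v -2.826 -0.446 -2.718
v -2.821 -0.003 -4.35
v -2.959 -0.65 -2.816
v -2.843 -0.243 -4.453
v -2.981 -0.89 -2.92
v -2.75 -0.472 -4.541
v -2.888 -1.119 -3.008
v -2.56 -0.645 -4.597
v -2.698 -1.292 -3.064
v -2.311 -0.727 -4.609
v -2.449 -1.374 -3.076
v -2.052 -0.701 -4.575
v -2.19 -1.348 -3.042
v -1.834 -0.574 -4.502
v -1.972 -1.221 -2.968
v -1.701 -0.37 -4.404
v -1.839 -1.017 -2.87
v -1.679 -0.13 -4.3
v -1.817 -0.777 -2.767
v 0.507 2.18 0.922
v -0.002 3.57 2.454
v 1.054 3.761 -0.331
v 0.545 5.151 1.201
v 2.415 2.089 1.639
v 1.906 3.479 3.171
v 2.962 3.67 0.386
v 2.453 5.06 1.918
f 2 4 1
f 5 2 1
f 1 4 3
f 3 5 1
f 2 8 4
f 6 2 5
f 6 8 2
f 4 8 3
f 7 5 3
f 3 8 7
f 7 6 5
f 8 6 7
f 10 12 9
f 13 10 9
f 9 12 11
f 11 13 9
f 10 16 12
f 14 10 13
f 14 16 10
f 12 16 11
f 15 13 11
f 11 16 15
f 15 14 13
f 16 14 15
f 18 20 17
f 21 18 17
f 17 20 19
f 19 21 17
f 18 24 20
f 22 18 21
f 22 24 18
f 20 24 19
f 23 21 19
f 19 24 23
f 23 22 21
f 24 22 23
f 26 25 29
f 26 29 27
f 27 29 30
f 27 30 28
f 29 25 31
f 29 31 30
f 30 31 32
f 30 32 28
f 31 25 33
f 31 33 32
f 32 33 34
f 32 34 28
f 33 25 35
f 33 35 34
f 34 35 36
f 34 36 28
f 35 25 37
f 35 37 36
f 36 37 38
f 36 38 28
f 37 25 39
f 37 39 38
f 38 39 40
f 38 40 28
f 39 25 41
f 39 41 40
f 40 41 42
f 40 42 28
f 41 25 43
f 41 43 42
f 42 43 44
f 42 44 28
f 43 25 45
f 43 45 44
f 44 45 46
f 44 46 28
f 45 25 47
f 45 47 46
f 46 47 48
f 46 48 28
f 47 25 49
f 47 49 48
f 48 49 50
f 48 50 28
f 49 25 51
f 49 51 50
f 50 51 52
f 50 52 28
f 51 25 53
f 51 53 52
f 52 53 54
f 52 54 28
f 53 25 26
f 53 26 54
f 54 26 27
f 54 27 28
f 56 58 55
f 59 56 55
f 55 58 57
f 57 59 55
f 56 62 58
f 60 56 59
f 60 62 56
f 58 62 57
f 61 59 57
f 57 62 61
f 61 60 59
f 62 60 61



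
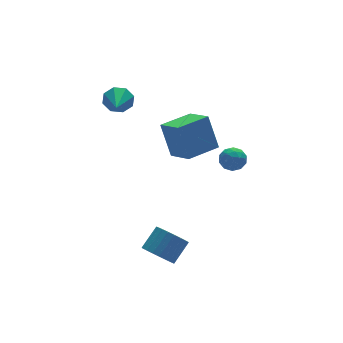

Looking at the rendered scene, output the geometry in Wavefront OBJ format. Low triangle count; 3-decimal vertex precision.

v -0.646 3.158 3.696
v -0.181 3.16 4.396
v -1.434 1.882 4.224
v -0.715 3.514 4.455
v -1.209 3.659 4.069
v -1.373 3.511 3.465
v -1.111 3.157 2.997
v -0.578 2.803 2.938
v -0.084 2.658 3.324
v 0.08 2.806 3.928
v 2.253 0.988 -0.669
v 2.136 1.898 1.231
v 2.086 2.546 -1.426
v 1.969 3.456 0.474
v 4.191 1.204 -0.654
v 4.074 2.114 1.246
v 4.024 2.762 -1.411
v 3.907 3.672 0.489
v 2.682 -1.404 0.816
v 3.365 -1.554 0.528
v 2.815 -2.326 1.612
v 3.498 -2.476 1.324
v 3.386 -1.84 1.719
v 3.304 -1.271 1.227
v 2.876 -2.609 0.913
v 2.794 -2.04 0.421
v 3.485 -2.3 0.588
v 3.8 -1.824 1.086
v 2.38 -2.056 1.054
v 2.695 -1.58 1.552
v 3.012 -1.398 0.602
v 3.168 -2.482 1.538
v 3.102 -2.108 1.77
v 3.504 -2.197 1.6
v 2.976 -1.231 1.013
v 3.378 -1.32 0.844
v 3.39 -1.488 1.544
v 2.802 -2.56 1.296
v 3.204 -2.649 1.127
v 2.676 -1.683 0.54
v 3.078 -1.772 0.37
v 2.79 -2.392 0.596
v 3.484 -1.925 0.468
v 3.562 -2.467 0.935
v 3.197 -2.545 0.694
v 3.149 -2.21 0.405
v 3.67 -1.645 0.761
v 3.747 -2.187 1.228
v 3.681 -1.813 1.461
v 3.633 -1.479 1.172
v 3.74 -2.083 0.796
v 2.433 -1.693 0.912
v 2.51 -2.235 1.379
v 2.547 -2.401 0.968
v 2.499 -2.067 0.679
v 2.618 -1.413 1.205
v 2.696 -1.955 1.672
v 3.031 -1.67 1.735
v 2.983 -1.335 1.446
v 2.44 -1.797 1.344
v -2.03 -3.316 -3.307
v -1.437 -3.284 -4.023
v -0.378 -2.892 -3.129
v -0.97 -2.924 -2.413
v -1.564 -2.944 -4.021
v -0.505 -2.552 -3.128
v -1.762 -2.661 -3.91
v -0.703 -2.269 -3.017
v -2.001 -2.477 -3.708
v -0.942 -2.086 -2.814
v -2.244 -2.421 -3.444
v -1.185 -2.03 -2.551
v -2.455 -2.502 -3.16
v -1.395 -2.11 -2.266
v -2.6 -2.706 -2.898
v -1.541 -2.314 -2.004
v -2.659 -3.003 -2.698
v -1.6 -2.612 -1.804
v -2.622 -3.348 -2.591
v -1.563 -2.956 -1.697
v -2.495 -3.688 -2.592
v -1.436 -3.296 -1.699
v -2.297 -3.971 -2.703
v -1.238 -3.579 -1.81
v -2.058 -4.154 -2.906
v -0.999 -3.763 -2.012
v -1.815 -4.21 -3.169
v -0.756 -3.819 -2.276
v -1.605 -4.13 -3.454
v -0.545 -3.738 -2.56
v -1.459 -3.926 -3.716
v -0.4 -3.534 -2.822
v -1.4 -3.628 -3.916
v -0.341 -3.237 -3.022
f 2 1 4
f 2 4 3
f 4 1 5
f 4 5 3
f 5 1 6
f 5 6 3
f 6 1 7
f 6 7 3
f 7 1 8
f 7 8 3
f 8 1 9
f 8 9 3
f 9 1 10
f 9 10 3
f 10 1 2
f 10 2 3
f 12 14 11
f 15 12 11
f 11 14 13
f 13 15 11
f 12 18 14
f 16 12 15
f 16 18 12
f 14 18 13
f 17 15 13
f 13 18 17
f 17 16 15
f 18 16 17
f 19 56 35
f 56 30 59
f 35 59 24
f 56 59 35
f 19 35 31
f 35 24 36
f 31 36 20
f 35 36 31
f 19 31 40
f 31 20 41
f 40 41 26
f 31 41 40
f 19 40 52
f 40 26 55
f 52 55 29
f 40 55 52
f 19 52 56
f 52 29 60
f 56 60 30
f 52 60 56
f 20 36 47
f 36 24 50
f 47 50 28
f 36 50 47
f 24 59 37
f 59 30 58
f 37 58 23
f 59 58 37
f 30 60 57
f 60 29 53
f 57 53 21
f 60 53 57
f 29 55 54
f 55 26 42
f 54 42 25
f 55 42 54
f 26 41 46
f 41 20 43
f 46 43 27
f 41 43 46
f 22 48 34
f 48 28 49
f 34 49 23
f 48 49 34
f 22 34 32
f 34 23 33
f 32 33 21
f 34 33 32
f 22 32 39
f 32 21 38
f 39 38 25
f 32 38 39
f 22 39 44
f 39 25 45
f 44 45 27
f 39 45 44
f 22 44 48
f 44 27 51
f 48 51 28
f 44 51 48
f 23 49 37
f 49 28 50
f 37 50 24
f 49 50 37
f 21 33 57
f 33 23 58
f 57 58 30
f 33 58 57
f 25 38 54
f 38 21 53
f 54 53 29
f 38 53 54
f 27 45 46
f 45 25 42
f 46 42 26
f 45 42 46
f 28 51 47
f 51 27 43
f 47 43 20
f 51 43 47
f 62 61 65
f 62 65 63
f 63 65 66
f 63 66 64
f 65 61 67
f 65 67 66
f 66 67 68
f 66 68 64
f 67 61 69
f 67 69 68
f 68 69 70
f 68 70 64
f 69 61 71
f 69 71 70
f 70 71 72
f 70 72 64
f 71 61 73
f 71 73 72
f 72 73 74
f 72 74 64
f 73 61 75
f 73 75 74
f 74 75 76
f 74 76 64
f 75 61 77
f 75 77 76
f 76 77 78
f 76 78 64
f 77 61 79
f 77 79 78
f 78 79 80
f 78 80 64
f 79 61 81
f 79 81 80
f 80 81 82
f 80 82 64
f 81 61 83
f 81 83 82
f 82 83 84
f 82 84 64
f 83 61 85
f 83 85 84
f 84 85 86
f 84 86 64
f 85 61 87
f 85 87 86
f 86 87 88
f 86 88 64
f 87 61 89
f 87 89 88
f 88 89 90
f 88 90 64
f 89 61 91
f 89 91 90
f 90 91 92
f 90 92 64
f 91 61 93
f 91 93 92
f 92 93 94
f 92 94 64
f 93 61 62
f 93 62 94
f 94 62 63
f 94 63 64



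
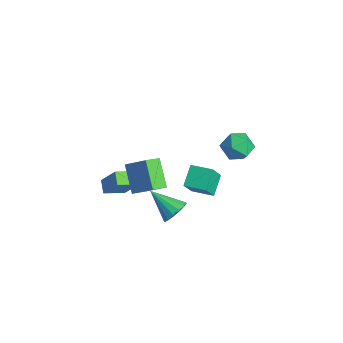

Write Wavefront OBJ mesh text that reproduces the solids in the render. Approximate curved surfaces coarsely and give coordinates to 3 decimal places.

v -3.218 0.089 -2.032
v -2.971 -0.953 -1.536
v -2.048 0.881 -0.95
v -1.801 -0.16 -0.454
v -1.719 -0.22 -3.426
v -1.472 -1.261 -2.93
v -0.549 0.573 -2.344
v -0.302 -0.469 -1.848
v -3.755 -2.055 -4.588
v -4.562 -1.801 -4.114
v -3.602 -0.692 -5.058
v -4.409 -0.438 -4.584
v -2.671 -1.622 -2.976
v -3.478 -1.368 -2.502
v -2.518 -0.259 -3.446
v -3.325 -0.005 -2.972
v 1.748 -0.071 -2.364
v 2.413 -0.505 -1.88
v 0.312 -0.949 -1.176
v 2.346 -0.086 -1.652
v 2.119 0.336 -1.614
v 1.792 0.65 -1.778
v 1.454 0.77 -2.098
v 1.194 0.665 -2.49
v 1.083 0.363 -2.847
v 1.15 -0.055 -3.076
v 1.377 -0.478 -3.113
v 1.704 -0.792 -2.95
v 2.043 -0.912 -2.629
v 2.302 -0.807 -2.238
v 2.232 3.036 3.851
v 2.735 3.733 3.21
v 3.765 2.427 4.39
v 4.268 3.124 3.749
v 3.731 3.476 4.608
v 2.783 3.853 4.274
v 3.717 2.307 3.326
v 2.769 2.684 2.992
v 3.652 3.283 2.885
v 3.661 4.005 3.677
v 2.839 2.155 3.923
v 2.848 2.877 4.715
v -0.458 2.197 -3.422
v 0.06 1.366 -1.996
v -1.29 3.12 -2.581
v -0.772 2.289 -1.155
v 0.652 3.091 -3.305
v 1.17 2.26 -1.879
v -0.18 4.014 -2.464
v 0.338 3.183 -1.038
f 2 4 1
f 5 2 1
f 1 4 3
f 3 5 1
f 2 8 4
f 6 2 5
f 6 8 2
f 4 8 3
f 7 5 3
f 3 8 7
f 7 6 5
f 8 6 7
f 10 12 9
f 13 10 9
f 9 12 11
f 11 13 9
f 10 16 12
f 14 10 13
f 14 16 10
f 12 16 11
f 15 13 11
f 11 16 15
f 15 14 13
f 16 14 15
f 18 17 20
f 18 20 19
f 20 17 21
f 20 21 19
f 21 17 22
f 21 22 19
f 22 17 23
f 22 23 19
f 23 17 24
f 23 24 19
f 24 17 25
f 24 25 19
f 25 17 26
f 25 26 19
f 26 17 27
f 26 27 19
f 27 17 28
f 27 28 19
f 28 17 29
f 28 29 19
f 29 17 30
f 29 30 19
f 30 17 18
f 30 18 19
f 31 42 36
f 31 36 32
f 31 32 38
f 31 38 41
f 31 41 42
f 32 36 40
f 36 42 35
f 42 41 33
f 41 38 37
f 38 32 39
f 34 40 35
f 34 35 33
f 34 33 37
f 34 37 39
f 34 39 40
f 35 40 36
f 33 35 42
f 37 33 41
f 39 37 38
f 40 39 32
f 44 46 43
f 47 44 43
f 43 46 45
f 45 47 43
f 44 50 46
f 48 44 47
f 48 50 44
f 46 50 45
f 49 47 45
f 45 50 49
f 49 48 47
f 50 48 49



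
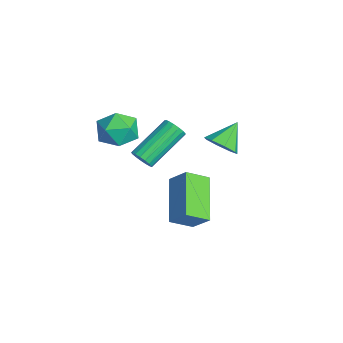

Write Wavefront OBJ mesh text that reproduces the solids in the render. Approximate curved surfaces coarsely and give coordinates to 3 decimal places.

v 1.974 -1.624 2.979
v 2.89 -1.482 3.102
v 2.07 -2.918 3.758
v 2.986 -2.776 3.881
v 2.365 -2.225 4.312
v 2.306 -1.425 3.831
v 2.654 -2.975 3.029
v 2.595 -2.175 2.548
v 3.311 -2.317 3.133
v 3.132 -1.853 3.926
v 1.828 -2.547 2.934
v 1.649 -2.083 3.727
v 1.916 2.043 1.256
v 2.568 2.451 1.294
v 1.344 2.877 2.104
v 2.208 2.639 0.866
v 1.677 2.478 0.667
v 1.286 2.062 0.813
v 1.264 1.635 1.218
v 1.623 1.446 1.646
v 2.154 1.607 1.845
v 2.545 2.023 1.699
v 1.975 -0.055 -0.332
v 2.557 0.475 0.451
v 1.881 0.924 -0.927
v 2.463 1.455 -0.144
v 3.797 -0.515 -1.376
v 4.379 0.016 -0.593
v 3.703 0.465 -1.971
v 4.285 0.995 -1.188
v 4.383 -1.703 3.028
v 4.851 -1.519 3.112
v 4.086 -0.034 4.137
v 3.617 -0.217 4.052
v 4.783 -1.411 2.904
v 4.017 0.074 3.929
v 4.623 -1.37 2.724
v 3.857 0.115 3.749
v 4.407 -1.405 2.614
v 3.642 0.08 3.639
v 4.187 -1.508 2.599
v 3.421 -0.023 3.624
v 4.011 -1.655 2.682
v 3.245 -0.17 3.707
v 3.92 -1.814 2.844
v 3.155 -0.329 3.869
v 3.936 -1.947 3.048
v 3.17 -0.462 4.073
v 4.053 -2.024 3.247
v 3.288 -0.539 4.272
v 4.247 -2.027 3.396
v 3.481 -0.542 4.421
v 4.471 -1.956 3.461
v 3.705 -0.471 4.486
v 4.675 -1.827 3.426
v 3.91 -0.342 4.451
v 4.812 -1.669 3.3
v 4.047 -0.184 4.325
f 1 12 6
f 1 6 2
f 1 2 8
f 1 8 11
f 1 11 12
f 2 6 10
f 6 12 5
f 12 11 3
f 11 8 7
f 8 2 9
f 4 10 5
f 4 5 3
f 4 3 7
f 4 7 9
f 4 9 10
f 5 10 6
f 3 5 12
f 7 3 11
f 9 7 8
f 10 9 2
f 14 13 16
f 14 16 15
f 16 13 17
f 16 17 15
f 17 13 18
f 17 18 15
f 18 13 19
f 18 19 15
f 19 13 20
f 19 20 15
f 20 13 21
f 20 21 15
f 21 13 22
f 21 22 15
f 22 13 14
f 22 14 15
f 24 26 23
f 27 24 23
f 23 26 25
f 25 27 23
f 24 30 26
f 28 24 27
f 28 30 24
f 26 30 25
f 29 27 25
f 25 30 29
f 29 28 27
f 30 28 29
f 32 31 35
f 32 35 33
f 33 35 36
f 33 36 34
f 35 31 37
f 35 37 36
f 36 37 38
f 36 38 34
f 37 31 39
f 37 39 38
f 38 39 40
f 38 40 34
f 39 31 41
f 39 41 40
f 40 41 42
f 40 42 34
f 41 31 43
f 41 43 42
f 42 43 44
f 42 44 34
f 43 31 45
f 43 45 44
f 44 45 46
f 44 46 34
f 45 31 47
f 45 47 46
f 46 47 48
f 46 48 34
f 47 31 49
f 47 49 48
f 48 49 50
f 48 50 34
f 49 31 51
f 49 51 50
f 50 51 52
f 50 52 34
f 51 31 53
f 51 53 52
f 52 53 54
f 52 54 34
f 53 31 55
f 53 55 54
f 54 55 56
f 54 56 34
f 55 31 57
f 55 57 56
f 56 57 58
f 56 58 34
f 57 31 32
f 57 32 58
f 58 32 33
f 58 33 34



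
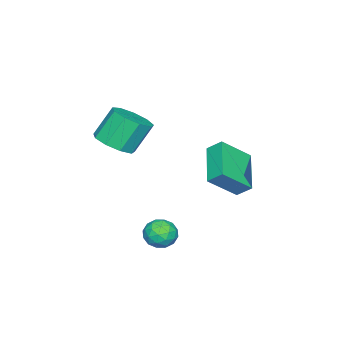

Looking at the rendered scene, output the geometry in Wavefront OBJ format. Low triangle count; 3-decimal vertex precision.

v -0.541 -1.847 2.133
v 0.109 -2.307 2.632
v -0.548 -1.814 3.945
v -1.199 -1.353 3.447
v 0.31 -1.709 2.507
v -0.347 -1.215 3.821
v 0.112 -1.176 2.208
v -0.545 -0.682 3.522
v -0.391 -0.956 1.873
v -1.048 -0.462 3.187
v -0.965 -1.153 1.66
v -1.622 -0.659 2.974
v -1.34 -1.675 1.669
v -1.998 -1.181 2.983
v -1.342 -2.277 1.894
v -2 -1.783 3.208
v -0.969 -2.678 2.231
v -1.627 -2.184 3.545
v -0.396 -2.69 2.523
v -1.053 -2.196 3.837
v 0.243 0.895 -2.611
v 0.698 0.42 -2.258
v -0.598 0.72 -1.762
v -0.143 0.245 -1.409
v 0.018 0.974 -1.427
v 0.539 1.082 -1.951
v -0.439 0.058 -2.069
v 0.082 0.166 -2.593
v 0.277 -0.097 -1.923
v 0.559 0.469 -1.526
v -0.459 0.671 -2.494
v -0.177 1.237 -2.097
v 0.545 0.673 -2.509
v -0.445 0.467 -1.511
v -0.35 0.895 -1.522
v -0.082 0.616 -1.314
v 0.451 1.062 -2.329
v 0.718 0.783 -2.121
v 0.319 1.108 -1.633
v -0.618 0.357 -1.899
v -0.351 0.078 -1.691
v 0.182 0.524 -2.706
v 0.45 0.245 -2.498
v -0.219 0.032 -2.387
v 0.564 0.09 -2.104
v 0.07 -0.013 -1.605
v -0.104 -0.123 -1.993
v 0.202 -0.059 -2.301
v 0.73 0.422 -1.871
v 0.236 0.319 -1.372
v 0.331 0.748 -1.383
v 0.637 0.811 -1.691
v 0.483 0.118 -1.674
v -0.136 0.821 -2.648
v -0.63 0.718 -2.149
v -0.537 0.329 -2.329
v -0.231 0.392 -2.637
v 0.03 1.153 -2.415
v -0.464 1.05 -1.916
v -0.102 1.199 -1.719
v 0.204 1.263 -2.027
v -0.383 1.022 -2.346
v -3.074 2.299 -0.929
v -4.678 1.42 -0.073
v -3.14 2.942 -0.392
v -4.744 2.063 0.464
v -2.056 1.497 0.156
v -3.66 0.618 1.012
v -2.122 2.14 0.693
v -3.726 1.261 1.549
f 2 1 5
f 2 5 3
f 3 5 6
f 3 6 4
f 5 1 7
f 5 7 6
f 6 7 8
f 6 8 4
f 7 1 9
f 7 9 8
f 8 9 10
f 8 10 4
f 9 1 11
f 9 11 10
f 10 11 12
f 10 12 4
f 11 1 13
f 11 13 12
f 12 13 14
f 12 14 4
f 13 1 15
f 13 15 14
f 14 15 16
f 14 16 4
f 15 1 17
f 15 17 16
f 16 17 18
f 16 18 4
f 17 1 19
f 17 19 18
f 18 19 20
f 18 20 4
f 19 1 2
f 19 2 20
f 20 2 3
f 20 3 4
f 21 58 37
f 58 32 61
f 37 61 26
f 58 61 37
f 21 37 33
f 37 26 38
f 33 38 22
f 37 38 33
f 21 33 42
f 33 22 43
f 42 43 28
f 33 43 42
f 21 42 54
f 42 28 57
f 54 57 31
f 42 57 54
f 21 54 58
f 54 31 62
f 58 62 32
f 54 62 58
f 22 38 49
f 38 26 52
f 49 52 30
f 38 52 49
f 26 61 39
f 61 32 60
f 39 60 25
f 61 60 39
f 32 62 59
f 62 31 55
f 59 55 23
f 62 55 59
f 31 57 56
f 57 28 44
f 56 44 27
f 57 44 56
f 28 43 48
f 43 22 45
f 48 45 29
f 43 45 48
f 24 50 36
f 50 30 51
f 36 51 25
f 50 51 36
f 24 36 34
f 36 25 35
f 34 35 23
f 36 35 34
f 24 34 41
f 34 23 40
f 41 40 27
f 34 40 41
f 24 41 46
f 41 27 47
f 46 47 29
f 41 47 46
f 24 46 50
f 46 29 53
f 50 53 30
f 46 53 50
f 25 51 39
f 51 30 52
f 39 52 26
f 51 52 39
f 23 35 59
f 35 25 60
f 59 60 32
f 35 60 59
f 27 40 56
f 40 23 55
f 56 55 31
f 40 55 56
f 29 47 48
f 47 27 44
f 48 44 28
f 47 44 48
f 30 53 49
f 53 29 45
f 49 45 22
f 53 45 49
f 64 66 63
f 67 64 63
f 63 66 65
f 65 67 63
f 64 70 66
f 68 64 67
f 68 70 64
f 66 70 65
f 69 67 65
f 65 70 69
f 69 68 67
f 70 68 69



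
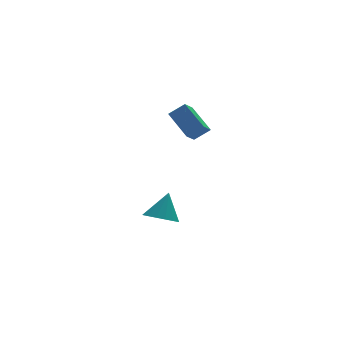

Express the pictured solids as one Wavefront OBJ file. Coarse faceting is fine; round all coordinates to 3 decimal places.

v 1.079 -1.494 -3.19
v 1.767 -1.368 -3.537
v 1.581 -0.986 -2.01
v 1.578 -1.05 -3.593
v 1.276 -0.835 -3.558
v 0.928 -0.77 -3.438
v 0.615 -0.871 -3.261
v 0.408 -1.115 -3.069
v 0.355 -1.446 -2.904
v 0.468 -1.788 -2.805
v 0.721 -2.062 -2.794
v 1.056 -2.207 -2.874
v 1.396 -2.188 -3.027
v 1.664 -2.01 -3.217
v 1.798 -1.714 -3.401
v 1.882 -2.46 1.872
v 2.54 -2.594 2.394
v 1.473 -1.295 2.689
v 2.13 -1.43 3.211
v 2.35 -1.97 1.409
v 3.007 -2.105 1.931
v 1.94 -0.806 2.226
v 2.598 -0.94 2.748
f 2 1 4
f 2 4 3
f 4 1 5
f 4 5 3
f 5 1 6
f 5 6 3
f 6 1 7
f 6 7 3
f 7 1 8
f 7 8 3
f 8 1 9
f 8 9 3
f 9 1 10
f 9 10 3
f 10 1 11
f 10 11 3
f 11 1 12
f 11 12 3
f 12 1 13
f 12 13 3
f 13 1 14
f 13 14 3
f 14 1 15
f 14 15 3
f 15 1 2
f 15 2 3
f 17 19 16
f 20 17 16
f 16 19 18
f 18 20 16
f 17 23 19
f 21 17 20
f 21 23 17
f 19 23 18
f 22 20 18
f 18 23 22
f 22 21 20
f 23 21 22



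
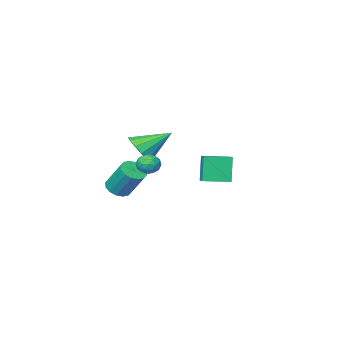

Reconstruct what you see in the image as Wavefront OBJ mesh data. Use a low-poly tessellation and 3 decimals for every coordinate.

v 1.408 -3.246 -0.663
v 2.21 -3.29 -0.497
v 1.933 -2.118 1.149
v 1.132 -2.074 0.983
v 2.168 -2.95 -0.747
v 1.892 -1.777 0.9
v 1.923 -2.688 -0.974
v 1.646 -1.516 0.673
v 1.539 -2.576 -1.118
v 1.263 -1.404 0.529
v 1.121 -2.644 -1.14
v 0.844 -1.472 0.506
v 0.779 -2.873 -1.034
v 0.503 -1.701 0.612
v 0.607 -3.202 -0.829
v 0.33 -2.03 0.817
v 0.648 -3.543 -0.58
v 0.372 -2.37 1.067
v 0.894 -3.804 -0.353
v 0.617 -2.632 1.294
v 1.277 -3.916 -0.209
v 1.001 -2.744 1.438
v 1.696 -3.848 -0.186
v 1.419 -2.676 1.46
v 2.037 -3.619 -0.292
v 1.761 -2.447 1.354
v -4.462 -0.906 -0.719
v -4.849 -1.341 0.974
v -4.096 -0.133 -0.437
v -4.483 -0.568 1.256
v -2.997 -1.652 -0.576
v -3.384 -2.087 1.117
v -2.631 -0.879 -0.294
v -3.018 -1.314 1.399
v 3.63 3.893 3.798
v 3.94 3.65 3.226
v 3.32 2.85 4.074
v 3.63 2.607 3.502
v 4.012 2.862 4.023
v 4.204 3.506 3.852
v 3.056 2.994 3.448
v 3.248 3.638 3.277
v 3.585 3.094 3.01
v 4.176 3.012 3.365
v 3.084 3.488 3.935
v 3.675 3.406 4.29
v 3.812 3.863 3.488
v 3.448 2.637 3.812
v 3.672 2.787 4.118
v 3.854 2.644 3.782
v 3.967 3.779 3.855
v 4.15 3.636 3.52
v 4.192 3.172 3.988
v 3.11 2.864 3.78
v 3.293 2.721 3.445
v 3.406 3.856 3.518
v 3.588 3.713 3.182
v 3.068 3.328 3.312
v 3.786 3.393 3.025
v 3.604 2.78 3.187
v 3.267 3.008 3.155
v 3.379 3.387 3.055
v 4.133 3.345 3.234
v 3.951 2.732 3.396
v 4.175 2.882 3.702
v 4.288 3.261 3.601
v 3.925 3.018 3.107
v 3.309 3.768 3.904
v 3.127 3.155 4.066
v 2.972 3.239 3.699
v 3.085 3.618 3.598
v 3.656 3.72 4.113
v 3.474 3.107 4.275
v 3.881 3.113 4.245
v 3.993 3.492 4.145
v 3.335 3.482 4.193
v 1.124 -1.523 2.671
v 1.805 -0.928 3.279
v -0.544 -0.817 3.849
v 1.629 -0.567 2.814
v 1.292 -0.511 2.304
v 0.902 -0.775 1.91
v 0.583 -1.277 1.758
v 0.435 -1.857 1.895
v 0.506 -2.331 2.28
v 0.773 -2.548 2.788
v 1.151 -2.44 3.26
v 1.521 -2.041 3.544
v 1.765 -1.477 3.552
f 2 1 5
f 2 5 3
f 3 5 6
f 3 6 4
f 5 1 7
f 5 7 6
f 6 7 8
f 6 8 4
f 7 1 9
f 7 9 8
f 8 9 10
f 8 10 4
f 9 1 11
f 9 11 10
f 10 11 12
f 10 12 4
f 11 1 13
f 11 13 12
f 12 13 14
f 12 14 4
f 13 1 15
f 13 15 14
f 14 15 16
f 14 16 4
f 15 1 17
f 15 17 16
f 16 17 18
f 16 18 4
f 17 1 19
f 17 19 18
f 18 19 20
f 18 20 4
f 19 1 21
f 19 21 20
f 20 21 22
f 20 22 4
f 21 1 23
f 21 23 22
f 22 23 24
f 22 24 4
f 23 1 25
f 23 25 24
f 24 25 26
f 24 26 4
f 25 1 2
f 25 2 26
f 26 2 3
f 26 3 4
f 28 30 27
f 31 28 27
f 27 30 29
f 29 31 27
f 28 34 30
f 32 28 31
f 32 34 28
f 30 34 29
f 33 31 29
f 29 34 33
f 33 32 31
f 34 32 33
f 35 72 51
f 72 46 75
f 51 75 40
f 72 75 51
f 35 51 47
f 51 40 52
f 47 52 36
f 51 52 47
f 35 47 56
f 47 36 57
f 56 57 42
f 47 57 56
f 35 56 68
f 56 42 71
f 68 71 45
f 56 71 68
f 35 68 72
f 68 45 76
f 72 76 46
f 68 76 72
f 36 52 63
f 52 40 66
f 63 66 44
f 52 66 63
f 40 75 53
f 75 46 74
f 53 74 39
f 75 74 53
f 46 76 73
f 76 45 69
f 73 69 37
f 76 69 73
f 45 71 70
f 71 42 58
f 70 58 41
f 71 58 70
f 42 57 62
f 57 36 59
f 62 59 43
f 57 59 62
f 38 64 50
f 64 44 65
f 50 65 39
f 64 65 50
f 38 50 48
f 50 39 49
f 48 49 37
f 50 49 48
f 38 48 55
f 48 37 54
f 55 54 41
f 48 54 55
f 38 55 60
f 55 41 61
f 60 61 43
f 55 61 60
f 38 60 64
f 60 43 67
f 64 67 44
f 60 67 64
f 39 65 53
f 65 44 66
f 53 66 40
f 65 66 53
f 37 49 73
f 49 39 74
f 73 74 46
f 49 74 73
f 41 54 70
f 54 37 69
f 70 69 45
f 54 69 70
f 43 61 62
f 61 41 58
f 62 58 42
f 61 58 62
f 44 67 63
f 67 43 59
f 63 59 36
f 67 59 63
f 78 77 80
f 78 80 79
f 80 77 81
f 80 81 79
f 81 77 82
f 81 82 79
f 82 77 83
f 82 83 79
f 83 77 84
f 83 84 79
f 84 77 85
f 84 85 79
f 85 77 86
f 85 86 79
f 86 77 87
f 86 87 79
f 87 77 88
f 87 88 79
f 88 77 89
f 88 89 79
f 89 77 78
f 89 78 79



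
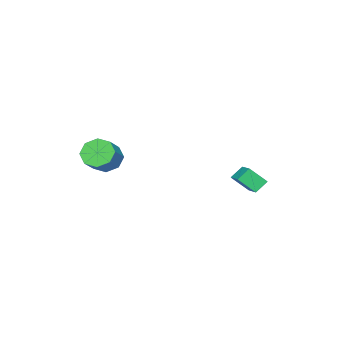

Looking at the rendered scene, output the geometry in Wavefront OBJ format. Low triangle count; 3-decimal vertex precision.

v 3.242 -1.658 3.409
v 3.894 -2.041 2.724
v 5.07 -1.725 3.667
v 4.418 -1.342 4.351
v 3.769 -1.277 2.623
v 4.945 -0.961 3.566
v 3.336 -0.736 2.982
v 4.512 -0.42 3.925
v 2.847 -0.736 3.591
v 4.023 -0.419 4.534
v 2.59 -1.275 4.093
v 3.766 -0.959 5.036
v 2.715 -2.039 4.194
v 3.891 -1.723 5.137
v 3.148 -2.58 3.835
v 4.324 -2.264 4.778
v 3.637 -2.581 3.226
v 4.813 -2.264 4.169
v -3.484 3.269 -0.394
v -4.21 3.563 0.259
v -2.608 4.326 0.103
v -3.335 4.621 0.756
v -2.965 2.379 0.584
v -3.692 2.674 1.237
v -2.09 3.437 1.081
v -2.816 3.731 1.734
f 2 1 5
f 2 5 3
f 3 5 6
f 3 6 4
f 5 1 7
f 5 7 6
f 6 7 8
f 6 8 4
f 7 1 9
f 7 9 8
f 8 9 10
f 8 10 4
f 9 1 11
f 9 11 10
f 10 11 12
f 10 12 4
f 11 1 13
f 11 13 12
f 12 13 14
f 12 14 4
f 13 1 15
f 13 15 14
f 14 15 16
f 14 16 4
f 15 1 17
f 15 17 16
f 16 17 18
f 16 18 4
f 17 1 2
f 17 2 18
f 18 2 3
f 18 3 4
f 20 22 19
f 23 20 19
f 19 22 21
f 21 23 19
f 20 26 22
f 24 20 23
f 24 26 20
f 22 26 21
f 25 23 21
f 21 26 25
f 25 24 23
f 26 24 25



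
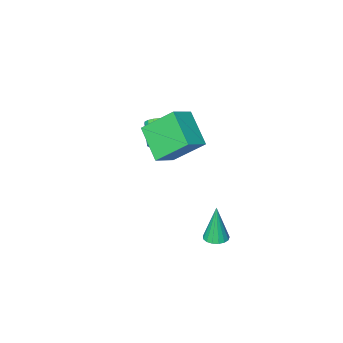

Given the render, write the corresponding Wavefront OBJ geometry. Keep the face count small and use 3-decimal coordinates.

v -2.93 2.189 -4.516
v -2.471 1.757 -4.526
v -3.03 2.031 -2.484
v -2.323 2.019 -4.499
v -2.315 2.32 -4.475
v -2.447 2.59 -4.461
v -2.69 2.769 -4.459
v -2.988 2.814 -4.47
v -3.273 2.717 -4.492
v -3.479 2.498 -4.519
v -3.559 2.209 -4.545
v -3.495 1.915 -4.565
v -3.302 1.683 -4.573
v -3.023 1.568 -4.568
v -2.723 1.595 -4.552
v -2.244 -1.657 -0.025
v -1.691 -1.642 0.316
v -2.163 -2.668 1.127
v -2.716 -2.683 0.785
v -1.875 -1.44 0.464
v -2.348 -2.466 1.275
v -2.144 -1.288 0.5
v -2.617 -2.313 1.311
v -2.436 -1.22 0.416
v -2.908 -2.246 1.226
v -2.683 -1.253 0.23
v -3.156 -2.278 1.041
v -2.83 -1.378 -0.014
v -3.303 -2.403 0.797
v -2.843 -1.567 -0.26
v -3.316 -2.592 0.55
v -2.718 -1.777 -0.453
v -3.191 -2.802 0.357
v -2.485 -1.959 -0.548
v -2.957 -2.985 0.262
v -2.196 -2.072 -0.523
v -2.669 -3.098 0.287
v -1.918 -2.091 -0.384
v -2.391 -3.116 0.426
v -1.715 -2.01 -0.163
v -2.188 -3.035 0.648
v -1.633 -1.848 0.09
v -2.106 -2.873 0.9
v -2.969 1.165 1.555
v -3.201 -0.501 2.692
v -1.842 1.427 2.17
v -2.074 -0.239 3.306
v -1.906 0.019 0.094
v -2.138 -1.647 1.23
v -0.779 0.281 0.708
v -1.011 -1.385 1.845
f 2 1 4
f 2 4 3
f 4 1 5
f 4 5 3
f 5 1 6
f 5 6 3
f 6 1 7
f 6 7 3
f 7 1 8
f 7 8 3
f 8 1 9
f 8 9 3
f 9 1 10
f 9 10 3
f 10 1 11
f 10 11 3
f 11 1 12
f 11 12 3
f 12 1 13
f 12 13 3
f 13 1 14
f 13 14 3
f 14 1 15
f 14 15 3
f 15 1 2
f 15 2 3
f 17 16 20
f 17 20 18
f 18 20 21
f 18 21 19
f 20 16 22
f 20 22 21
f 21 22 23
f 21 23 19
f 22 16 24
f 22 24 23
f 23 24 25
f 23 25 19
f 24 16 26
f 24 26 25
f 25 26 27
f 25 27 19
f 26 16 28
f 26 28 27
f 27 28 29
f 27 29 19
f 28 16 30
f 28 30 29
f 29 30 31
f 29 31 19
f 30 16 32
f 30 32 31
f 31 32 33
f 31 33 19
f 32 16 34
f 32 34 33
f 33 34 35
f 33 35 19
f 34 16 36
f 34 36 35
f 35 36 37
f 35 37 19
f 36 16 38
f 36 38 37
f 37 38 39
f 37 39 19
f 38 16 40
f 38 40 39
f 39 40 41
f 39 41 19
f 40 16 42
f 40 42 41
f 41 42 43
f 41 43 19
f 42 16 17
f 42 17 43
f 43 17 18
f 43 18 19
f 45 47 44
f 48 45 44
f 44 47 46
f 46 48 44
f 45 51 47
f 49 45 48
f 49 51 45
f 47 51 46
f 50 48 46
f 46 51 50
f 50 49 48
f 51 49 50



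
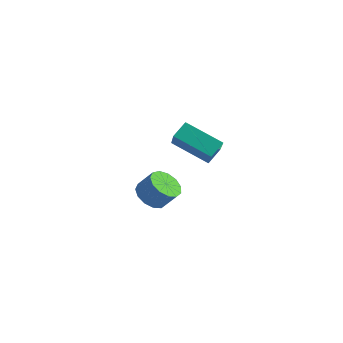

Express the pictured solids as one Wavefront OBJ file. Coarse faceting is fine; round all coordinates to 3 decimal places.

v -2.096 2.814 -2.01
v -1.991 3.608 -1.446
v -2.969 3.853 -3.311
v -2.864 4.647 -2.747
v -0.276 3.213 -2.913
v -0.171 4.007 -2.349
v -1.149 4.252 -4.214
v -1.044 5.046 -3.65
v -0.057 -1.612 -2.779
v 0.616 -1.782 -3.233
v 1.251 -1.558 -2.375
v 0.577 -1.388 -1.921
v 0.531 -1.325 -3.289
v 1.166 -1.102 -2.431
v 0.259 -0.96 -3.183
v 0.894 -0.736 -2.325
v -0.113 -0.801 -2.949
v 0.522 -0.578 -2.091
v -0.468 -0.9 -2.66
v 0.167 -0.677 -1.803
v -0.692 -1.225 -2.41
v -0.058 -1.002 -1.552
v -0.715 -1.673 -2.276
v -0.081 -1.449 -1.419
v -0.529 -2.101 -2.302
v 0.105 -1.877 -1.445
v -0.193 -2.374 -2.48
v 0.441 -2.151 -1.622
v 0.186 -2.405 -2.752
v 0.82 -2.182 -1.894
v 0.487 -2.184 -3.033
v 1.122 -1.961 -2.175
f 2 4 1
f 5 2 1
f 1 4 3
f 3 5 1
f 2 8 4
f 6 2 5
f 6 8 2
f 4 8 3
f 7 5 3
f 3 8 7
f 7 6 5
f 8 6 7
f 10 9 13
f 10 13 11
f 11 13 14
f 11 14 12
f 13 9 15
f 13 15 14
f 14 15 16
f 14 16 12
f 15 9 17
f 15 17 16
f 16 17 18
f 16 18 12
f 17 9 19
f 17 19 18
f 18 19 20
f 18 20 12
f 19 9 21
f 19 21 20
f 20 21 22
f 20 22 12
f 21 9 23
f 21 23 22
f 22 23 24
f 22 24 12
f 23 9 25
f 23 25 24
f 24 25 26
f 24 26 12
f 25 9 27
f 25 27 26
f 26 27 28
f 26 28 12
f 27 9 29
f 27 29 28
f 28 29 30
f 28 30 12
f 29 9 31
f 29 31 30
f 30 31 32
f 30 32 12
f 31 9 10
f 31 10 32
f 32 10 11
f 32 11 12



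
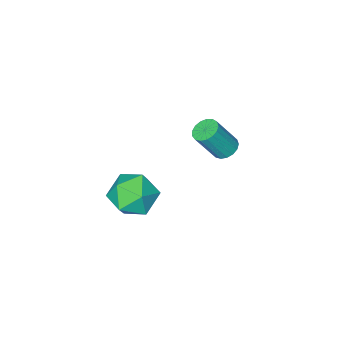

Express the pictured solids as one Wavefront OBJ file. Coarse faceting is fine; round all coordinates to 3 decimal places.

v -2.504 -3.529 1.828
v -2.21 -4.009 1.545
v -1.382 -4.352 2.99
v -1.676 -3.871 3.272
v -2.027 -3.774 1.496
v -1.199 -4.116 2.941
v -1.954 -3.482 1.524
v -1.126 -3.825 2.968
v -2.007 -3.202 1.62
v -1.179 -3.544 3.065
v -2.173 -2.996 1.765
v -1.346 -3.339 3.209
v -2.416 -2.912 1.923
v -1.588 -3.255 3.368
v -2.678 -2.97 2.06
v -1.851 -3.312 3.505
v -2.901 -3.155 2.144
v -2.073 -3.498 3.588
v -3.032 -3.426 2.155
v -2.205 -3.769 3.6
v -3.043 -3.721 2.091
v -2.215 -4.064 3.536
v -2.93 -3.971 1.967
v -2.102 -4.314 3.412
v -2.719 -4.12 1.811
v -1.892 -4.463 3.255
v -2.459 -4.134 1.659
v -1.632 -4.477 3.103
v 2.944 -1.946 3.092
v 3.756 -2.369 2.386
v 1.744 -3.251 2.494
v 2.556 -3.674 1.788
v 2.668 -3.79 2.933
v 3.41 -2.983 3.303
v 2.09 -2.637 1.577
v 2.832 -1.83 1.947
v 3.228 -2.797 1.449
v 3.586 -3.509 2.288
v 1.914 -2.111 2.592
v 2.272 -2.823 3.431
f 2 1 5
f 2 5 3
f 3 5 6
f 3 6 4
f 5 1 7
f 5 7 6
f 6 7 8
f 6 8 4
f 7 1 9
f 7 9 8
f 8 9 10
f 8 10 4
f 9 1 11
f 9 11 10
f 10 11 12
f 10 12 4
f 11 1 13
f 11 13 12
f 12 13 14
f 12 14 4
f 13 1 15
f 13 15 14
f 14 15 16
f 14 16 4
f 15 1 17
f 15 17 16
f 16 17 18
f 16 18 4
f 17 1 19
f 17 19 18
f 18 19 20
f 18 20 4
f 19 1 21
f 19 21 20
f 20 21 22
f 20 22 4
f 21 1 23
f 21 23 22
f 22 23 24
f 22 24 4
f 23 1 25
f 23 25 24
f 24 25 26
f 24 26 4
f 25 1 27
f 25 27 26
f 26 27 28
f 26 28 4
f 27 1 2
f 27 2 28
f 28 2 3
f 28 3 4
f 29 40 34
f 29 34 30
f 29 30 36
f 29 36 39
f 29 39 40
f 30 34 38
f 34 40 33
f 40 39 31
f 39 36 35
f 36 30 37
f 32 38 33
f 32 33 31
f 32 31 35
f 32 35 37
f 32 37 38
f 33 38 34
f 31 33 40
f 35 31 39
f 37 35 36
f 38 37 30



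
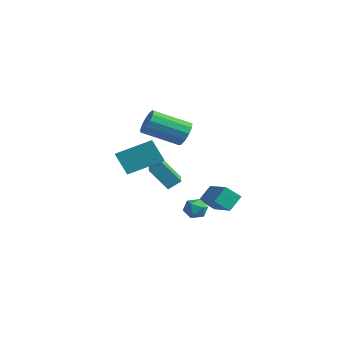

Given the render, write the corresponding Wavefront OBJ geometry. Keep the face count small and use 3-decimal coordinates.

v 1.536 2.128 -2.256
v 1.154 1.473 -1.587
v 1.468 2.896 -1.543
v 1.086 2.242 -0.875
v 3.134 1.758 -1.705
v 2.752 1.104 -1.037
v 3.066 2.527 -0.993
v 2.684 1.872 -0.324
v -3.557 2.094 -0.959
v -3.236 2.674 -0.459
v -2.778 2.69 -2.147
v -2.458 3.27 -1.646
v -2.322 1.13 -0.634
v -2.002 1.71 -0.133
v -1.544 1.726 -1.821
v -1.223 2.306 -1.321
v -1.031 2.42 1.964
v -0.527 2.398 2.545
v -1.644 0.858 3.457
v -2.149 0.88 2.876
v -0.831 2.686 2.659
v -1.948 1.145 3.57
v -1.199 2.889 2.551
v -2.316 1.349 3.463
v -1.514 2.944 2.258
v -2.631 1.403 3.17
v -1.675 2.832 1.871
v -2.792 1.292 2.783
v -1.633 2.59 1.514
v -2.75 1.049 2.426
v -1.399 2.293 1.3
v -2.516 0.753 2.211
v -1.049 2.037 1.296
v -2.166 0.497 2.208
v -0.693 1.903 1.505
v -1.81 0.363 2.417
v -0.445 1.933 1.86
v -1.562 0.392 2.771
v -0.383 2.117 2.247
v -1.5 0.577 3.159
v 4.205 -0.513 -0.461
v 4.52 -1.034 -0.26
v 3.4 -1.106 -0.74
v 3.715 -1.627 -0.539
v 3.505 -1.195 -0.114
v 4.002 -0.829 0.059
v 3.918 -1.311 -1.059
v 4.415 -0.945 -0.886
v 4.342 -1.528 -0.629
v 4.087 -1.456 -0.045
v 3.833 -0.684 -0.955
v 3.578 -0.612 -0.371
v -0.141 -1.885 0.602
v -0.845 -2.083 1.773
v -0.772 -1.362 0.311
v -1.476 -1.559 1.481
v 0.756 -0.361 1.399
v 0.052 -0.558 2.569
v 0.125 0.163 1.107
v -0.579 -0.035 2.278
f 2 4 1
f 5 2 1
f 1 4 3
f 3 5 1
f 2 8 4
f 6 2 5
f 6 8 2
f 4 8 3
f 7 5 3
f 3 8 7
f 7 6 5
f 8 6 7
f 10 12 9
f 13 10 9
f 9 12 11
f 11 13 9
f 10 16 12
f 14 10 13
f 14 16 10
f 12 16 11
f 15 13 11
f 11 16 15
f 15 14 13
f 16 14 15
f 18 17 21
f 18 21 19
f 19 21 22
f 19 22 20
f 21 17 23
f 21 23 22
f 22 23 24
f 22 24 20
f 23 17 25
f 23 25 24
f 24 25 26
f 24 26 20
f 25 17 27
f 25 27 26
f 26 27 28
f 26 28 20
f 27 17 29
f 27 29 28
f 28 29 30
f 28 30 20
f 29 17 31
f 29 31 30
f 30 31 32
f 30 32 20
f 31 17 33
f 31 33 32
f 32 33 34
f 32 34 20
f 33 17 35
f 33 35 34
f 34 35 36
f 34 36 20
f 35 17 37
f 35 37 36
f 36 37 38
f 36 38 20
f 37 17 39
f 37 39 38
f 38 39 40
f 38 40 20
f 39 17 18
f 39 18 40
f 40 18 19
f 40 19 20
f 41 52 46
f 41 46 42
f 41 42 48
f 41 48 51
f 41 51 52
f 42 46 50
f 46 52 45
f 52 51 43
f 51 48 47
f 48 42 49
f 44 50 45
f 44 45 43
f 44 43 47
f 44 47 49
f 44 49 50
f 45 50 46
f 43 45 52
f 47 43 51
f 49 47 48
f 50 49 42
f 54 56 53
f 57 54 53
f 53 56 55
f 55 57 53
f 54 60 56
f 58 54 57
f 58 60 54
f 56 60 55
f 59 57 55
f 55 60 59
f 59 58 57
f 60 58 59

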